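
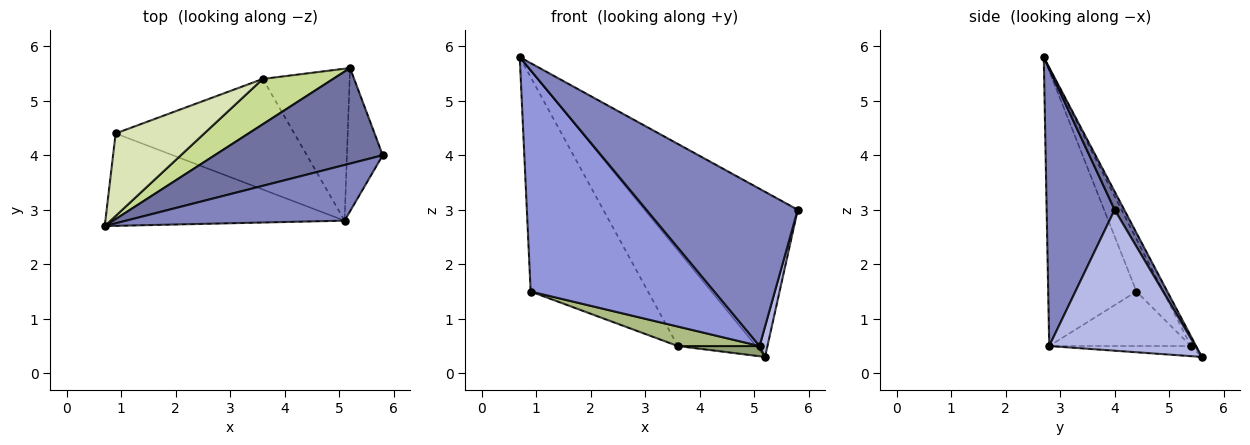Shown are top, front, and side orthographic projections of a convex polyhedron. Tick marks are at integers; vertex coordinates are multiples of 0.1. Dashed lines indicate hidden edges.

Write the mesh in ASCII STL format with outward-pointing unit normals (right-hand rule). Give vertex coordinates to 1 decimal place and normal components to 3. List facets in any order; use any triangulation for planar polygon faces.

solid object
 facet normal 0.054 0.864 0.500
  outer loop
   vertex 5.2 5.6 0.3
   vertex 0.7 2.7 5.8
   vertex 5.8 4.0 3.0
  endloop
 endfacet
 facet normal 0.390 -0.868 0.307
  outer loop
   vertex 5.1 2.8 0.5
   vertex 5.8 4.0 3.0
   vertex 0.7 2.7 5.8
  endloop
 endfacet
 facet normal -0.405 -0.844 -0.352
  outer loop
   vertex 5.1 2.8 0.5
   vertex 0.7 2.7 5.8
   vertex 0.9 4.4 1.5
  endloop
 endfacet
 facet normal 0.968 -0.052 -0.246
  outer loop
   vertex 5.1 2.8 0.5
   vertex 5.2 5.6 0.3
   vertex 5.8 4.0 3.0
  endloop
 endfacet
 facet normal -0.116 -0.067 -0.991
  outer loop
   vertex 3.6 5.4 0.5
   vertex 5.2 5.6 0.3
   vertex 5.1 2.8 0.5
  endloop
 endfacet
 facet normal -0.288 -0.166 -0.943
  outer loop
   vertex 3.6 5.4 0.5
   vertex 5.1 2.8 0.5
   vertex 0.9 4.4 1.5
  endloop
 endfacet
 facet normal -0.059 0.902 0.427
  outer loop
   vertex 3.6 5.4 0.5
   vertex 0.7 2.7 5.8
   vertex 5.2 5.6 0.3
  endloop
 endfacet
 facet normal -0.208 0.913 0.351
  outer loop
   vertex 3.6 5.4 0.5
   vertex 0.9 4.4 1.5
   vertex 0.7 2.7 5.8
  endloop
 endfacet
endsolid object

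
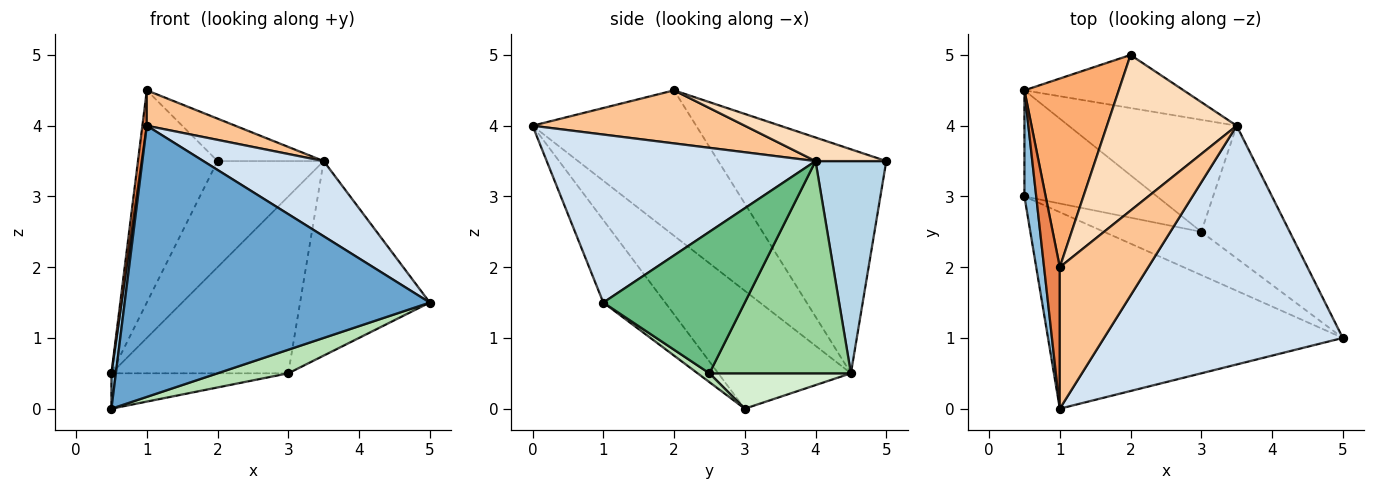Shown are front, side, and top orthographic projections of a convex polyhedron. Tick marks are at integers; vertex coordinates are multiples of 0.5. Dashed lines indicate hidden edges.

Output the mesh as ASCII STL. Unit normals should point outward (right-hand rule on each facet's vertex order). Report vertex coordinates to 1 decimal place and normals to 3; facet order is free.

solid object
 facet normal -0.162 -0.799 -0.579
  outer loop
   vertex 1.0 0.0 4.0
   vertex 0.5 3.0 0.0
   vertex 5.0 1.0 1.5
  endloop
 endfacet
 facet normal -0.994 -0.033 0.099
  outer loop
   vertex 0.5 4.5 0.5
   vertex 0.5 3.0 0.0
   vertex 1.0 0.0 4.0
  endloop
 endfacet
 facet normal 0.512 0.768 -0.384
  outer loop
   vertex 3.5 4.0 3.5
   vertex 0.5 4.5 0.5
   vertex 2.0 5.0 3.5
  endloop
 endfacet
 facet normal 0.557 -0.249 0.792
  outer loop
   vertex 3.5 4.0 3.5
   vertex 1.0 0.0 4.0
   vertex 5.0 1.0 1.5
  endloop
 endfacet
 facet normal -0.994 -0.027 0.107
  outer loop
   vertex 1.0 2.0 4.5
   vertex 0.5 4.5 0.5
   vertex 1.0 0.0 4.0
  endloop
 endfacet
 facet normal -0.845 0.400 0.356
  outer loop
   vertex 1.0 2.0 4.5
   vertex 2.0 5.0 3.5
   vertex 0.5 4.5 0.5
  endloop
 endfacet
 facet normal 0.503 -0.210 0.838
  outer loop
   vertex 1.0 2.0 4.5
   vertex 1.0 0.0 4.0
   vertex 3.5 4.0 3.5
  endloop
 endfacet
 facet normal 0.173 0.259 0.950
  outer loop
   vertex 1.0 2.0 4.5
   vertex 3.5 4.0 3.5
   vertex 2.0 5.0 3.5
  endloop
 endfacet
 facet normal 0.670 0.614 -0.418
  outer loop
   vertex 3.0 2.5 0.5
   vertex 3.5 4.0 3.5
   vertex 5.0 1.0 1.5
  endloop
 endfacet
 facet normal 0.560 0.700 -0.443
  outer loop
   vertex 3.0 2.5 0.5
   vertex 0.5 4.5 0.5
   vertex 3.5 4.0 3.5
  endloop
 endfacet
 facet normal 0.080 -0.477 -0.875
  outer loop
   vertex 3.0 2.5 0.5
   vertex 5.0 1.0 1.5
   vertex 0.5 3.0 0.0
  endloop
 endfacet
 facet normal 0.245 0.307 -0.920
  outer loop
   vertex 3.0 2.5 0.5
   vertex 0.5 3.0 0.0
   vertex 0.5 4.5 0.5
  endloop
 endfacet
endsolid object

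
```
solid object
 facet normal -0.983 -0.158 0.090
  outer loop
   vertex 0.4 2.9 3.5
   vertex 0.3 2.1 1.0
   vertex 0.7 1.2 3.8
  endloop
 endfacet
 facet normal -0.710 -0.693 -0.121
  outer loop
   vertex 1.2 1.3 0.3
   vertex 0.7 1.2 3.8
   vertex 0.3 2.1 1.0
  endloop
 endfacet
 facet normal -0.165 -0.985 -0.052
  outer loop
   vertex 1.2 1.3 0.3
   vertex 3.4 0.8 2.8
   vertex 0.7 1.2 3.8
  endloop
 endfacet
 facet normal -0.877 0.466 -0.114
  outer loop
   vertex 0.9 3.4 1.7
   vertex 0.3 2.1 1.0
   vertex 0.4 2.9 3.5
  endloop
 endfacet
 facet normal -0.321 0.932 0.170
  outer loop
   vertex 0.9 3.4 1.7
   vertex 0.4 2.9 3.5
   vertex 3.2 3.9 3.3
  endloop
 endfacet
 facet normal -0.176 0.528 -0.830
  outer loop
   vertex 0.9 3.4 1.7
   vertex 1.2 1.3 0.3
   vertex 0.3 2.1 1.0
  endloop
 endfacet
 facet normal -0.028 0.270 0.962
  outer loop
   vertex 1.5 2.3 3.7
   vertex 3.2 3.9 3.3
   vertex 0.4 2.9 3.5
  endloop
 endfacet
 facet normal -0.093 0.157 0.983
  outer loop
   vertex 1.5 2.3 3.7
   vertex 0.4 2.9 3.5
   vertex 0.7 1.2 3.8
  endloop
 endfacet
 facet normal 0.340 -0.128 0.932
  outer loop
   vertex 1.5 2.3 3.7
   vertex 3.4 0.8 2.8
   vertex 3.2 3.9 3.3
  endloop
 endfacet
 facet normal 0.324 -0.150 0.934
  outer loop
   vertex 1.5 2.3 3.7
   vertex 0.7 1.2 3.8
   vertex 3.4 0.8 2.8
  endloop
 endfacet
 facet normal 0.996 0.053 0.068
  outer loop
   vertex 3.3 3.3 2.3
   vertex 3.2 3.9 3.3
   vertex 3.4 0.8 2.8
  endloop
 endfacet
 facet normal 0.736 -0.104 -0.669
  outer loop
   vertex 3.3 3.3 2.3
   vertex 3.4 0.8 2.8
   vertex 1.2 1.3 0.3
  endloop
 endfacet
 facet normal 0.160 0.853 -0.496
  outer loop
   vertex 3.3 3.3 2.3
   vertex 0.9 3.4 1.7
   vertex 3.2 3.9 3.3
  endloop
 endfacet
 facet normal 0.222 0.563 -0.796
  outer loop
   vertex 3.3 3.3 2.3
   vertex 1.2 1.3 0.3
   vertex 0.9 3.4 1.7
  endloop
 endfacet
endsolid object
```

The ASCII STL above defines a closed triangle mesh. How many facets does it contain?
14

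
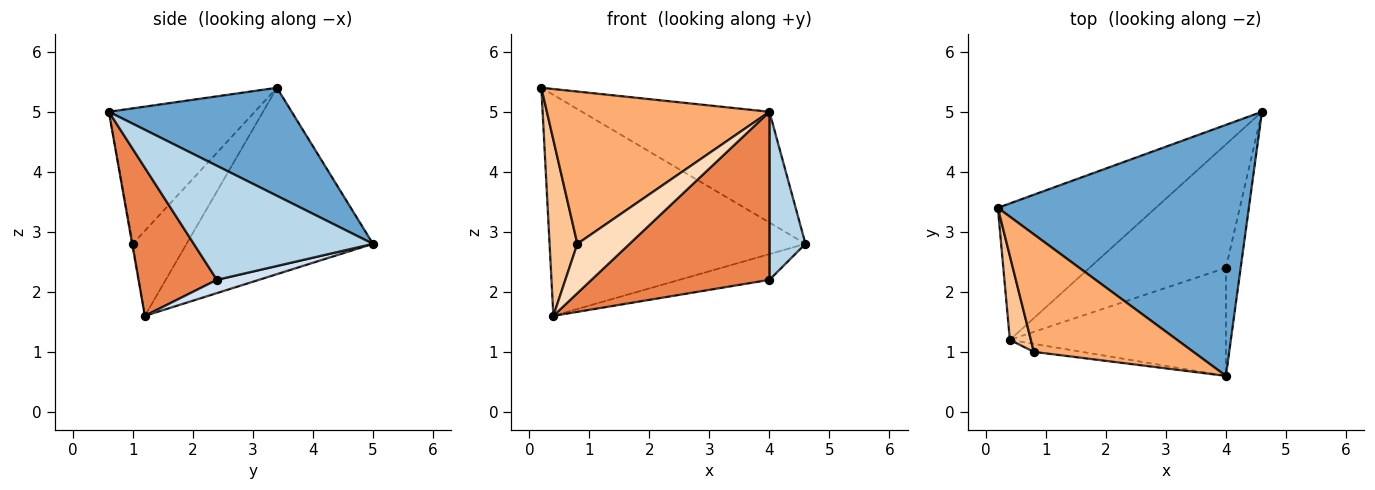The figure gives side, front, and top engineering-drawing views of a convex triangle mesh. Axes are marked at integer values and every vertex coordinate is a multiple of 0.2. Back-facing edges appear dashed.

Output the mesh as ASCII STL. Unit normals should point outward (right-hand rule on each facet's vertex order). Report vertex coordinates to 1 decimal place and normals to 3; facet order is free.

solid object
 facet normal 0.366 0.376 0.851
  outer loop
   vertex 4.0 0.6 5.0
   vertex 4.6 5.0 2.8
   vertex 0.2 3.4 5.4
  endloop
 endfacet
 facet normal -0.527 0.723 -0.446
  outer loop
   vertex 0.4 1.2 1.6
   vertex 0.2 3.4 5.4
   vertex 4.6 5.0 2.8
  endloop
 endfacet
 facet normal 0.973 -0.195 -0.126
  outer loop
   vertex 4.0 2.4 2.2
   vertex 4.6 5.0 2.8
   vertex 4.0 0.6 5.0
  endloop
 endfacet
 facet normal 0.095 0.203 -0.975
  outer loop
   vertex 4.0 2.4 2.2
   vertex 0.4 1.2 1.6
   vertex 4.6 5.0 2.8
  endloop
 endfacet
 facet normal 0.347 -0.789 -0.507
  outer loop
   vertex 4.0 2.4 2.2
   vertex 4.0 0.6 5.0
   vertex 0.4 1.2 1.6
  endloop
 endfacet
 facet normal -0.461 -0.703 0.542
  outer loop
   vertex 0.8 1.0 2.8
   vertex 4.0 0.6 5.0
   vertex 0.2 3.4 5.4
  endloop
 endfacet
 facet normal -0.867 -0.449 0.214
  outer loop
   vertex 0.8 1.0 2.8
   vertex 0.2 3.4 5.4
   vertex 0.4 1.2 1.6
  endloop
 endfacet
 facet normal -0.013 -0.987 -0.160
  outer loop
   vertex 0.8 1.0 2.8
   vertex 0.4 1.2 1.6
   vertex 4.0 0.6 5.0
  endloop
 endfacet
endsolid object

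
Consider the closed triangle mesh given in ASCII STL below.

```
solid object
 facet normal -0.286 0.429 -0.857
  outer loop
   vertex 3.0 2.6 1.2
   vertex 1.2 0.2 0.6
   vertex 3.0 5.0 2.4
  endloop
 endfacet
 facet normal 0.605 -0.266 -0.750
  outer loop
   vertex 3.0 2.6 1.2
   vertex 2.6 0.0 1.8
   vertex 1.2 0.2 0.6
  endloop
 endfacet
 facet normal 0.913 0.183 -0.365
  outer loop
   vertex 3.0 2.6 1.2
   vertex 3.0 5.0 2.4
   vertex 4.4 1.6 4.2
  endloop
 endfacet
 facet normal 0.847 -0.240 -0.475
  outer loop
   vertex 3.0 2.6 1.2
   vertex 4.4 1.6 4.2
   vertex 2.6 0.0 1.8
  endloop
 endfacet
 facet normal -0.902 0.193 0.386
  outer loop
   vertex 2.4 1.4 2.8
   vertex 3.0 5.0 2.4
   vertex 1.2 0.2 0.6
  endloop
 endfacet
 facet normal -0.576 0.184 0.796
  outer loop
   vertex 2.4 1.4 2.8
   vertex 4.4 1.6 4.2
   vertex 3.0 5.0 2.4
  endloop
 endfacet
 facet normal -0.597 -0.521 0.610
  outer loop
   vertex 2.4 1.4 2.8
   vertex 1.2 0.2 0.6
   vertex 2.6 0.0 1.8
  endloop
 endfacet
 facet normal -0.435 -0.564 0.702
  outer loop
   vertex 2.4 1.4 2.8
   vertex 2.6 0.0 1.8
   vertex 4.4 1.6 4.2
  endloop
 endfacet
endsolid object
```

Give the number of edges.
12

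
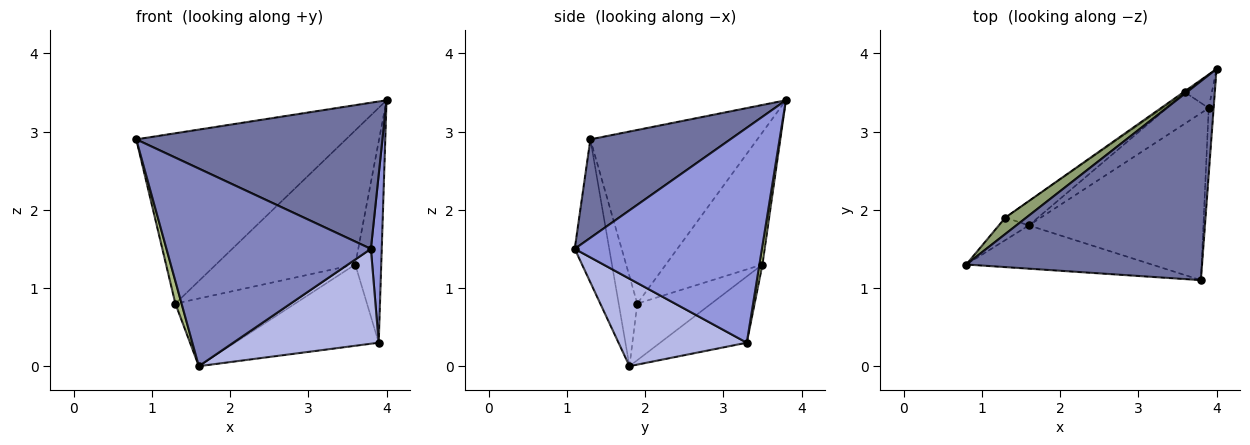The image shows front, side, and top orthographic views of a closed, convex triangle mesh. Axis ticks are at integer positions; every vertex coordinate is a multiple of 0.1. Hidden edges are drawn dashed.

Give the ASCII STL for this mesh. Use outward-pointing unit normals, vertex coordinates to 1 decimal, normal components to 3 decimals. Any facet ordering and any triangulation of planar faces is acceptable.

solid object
 facet normal 0.319 -0.561 0.764
  outer loop
   vertex 3.8 1.1 1.5
   vertex 4.0 3.8 3.4
   vertex 0.8 1.3 2.9
  endloop
 endfacet
 facet normal -0.163 -0.964 -0.211
  outer loop
   vertex 1.6 1.8 0.0
   vertex 3.8 1.1 1.5
   vertex 0.8 1.3 2.9
  endloop
 endfacet
 facet normal 0.998 -0.058 -0.023
  outer loop
   vertex 3.9 3.3 0.3
   vertex 4.0 3.8 3.4
   vertex 3.8 1.1 1.5
  endloop
 endfacet
 facet normal 0.399 -0.453 -0.797
  outer loop
   vertex 3.9 3.3 0.3
   vertex 3.8 1.1 1.5
   vertex 1.6 1.8 0.0
  endloop
 endfacet
 facet normal -0.621 0.780 0.075
  outer loop
   vertex 1.3 1.9 0.8
   vertex 0.8 1.3 2.9
   vertex 4.0 3.8 3.4
  endloop
 endfacet
 facet normal -0.905 -0.302 -0.302
  outer loop
   vertex 1.3 1.9 0.8
   vertex 1.6 1.8 0.0
   vertex 0.8 1.3 2.9
  endloop
 endfacet
 facet normal 0.114 0.980 -0.162
  outer loop
   vertex 3.6 3.5 1.3
   vertex 4.0 3.8 3.4
   vertex 3.9 3.3 0.3
  endloop
 endfacet
 facet normal -0.570 0.822 -0.009
  outer loop
   vertex 3.6 3.5 1.3
   vertex 1.3 1.9 0.8
   vertex 4.0 3.8 3.4
  endloop
 endfacet
 facet normal -0.491 0.814 -0.310
  outer loop
   vertex 3.6 3.5 1.3
   vertex 3.9 3.3 0.3
   vertex 1.6 1.8 0.0
  endloop
 endfacet
 facet normal -0.503 0.814 -0.290
  outer loop
   vertex 3.6 3.5 1.3
   vertex 1.6 1.8 0.0
   vertex 1.3 1.9 0.8
  endloop
 endfacet
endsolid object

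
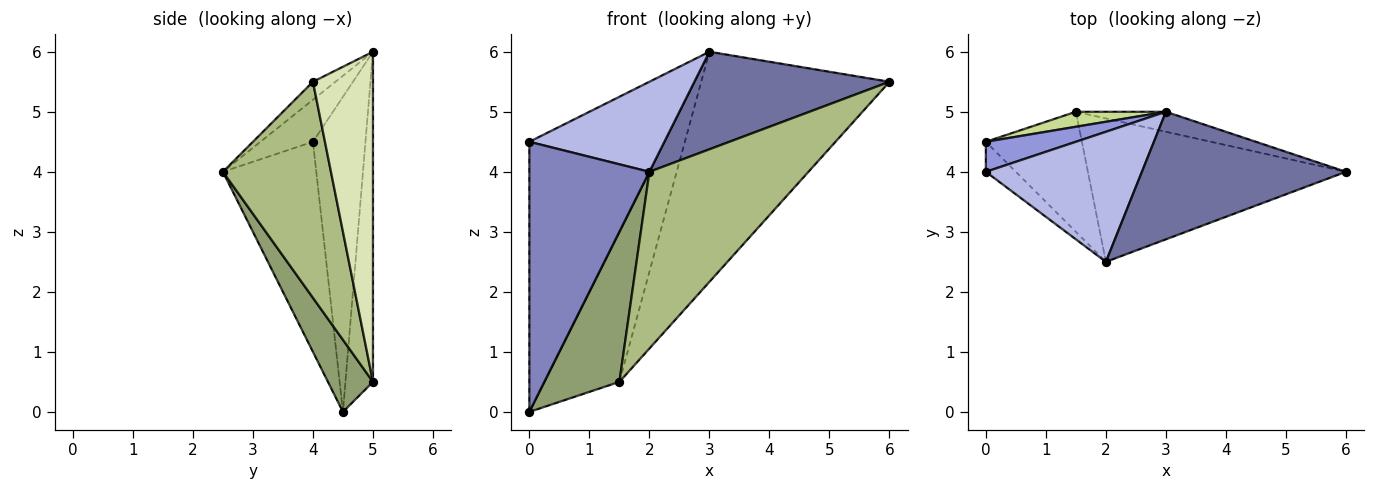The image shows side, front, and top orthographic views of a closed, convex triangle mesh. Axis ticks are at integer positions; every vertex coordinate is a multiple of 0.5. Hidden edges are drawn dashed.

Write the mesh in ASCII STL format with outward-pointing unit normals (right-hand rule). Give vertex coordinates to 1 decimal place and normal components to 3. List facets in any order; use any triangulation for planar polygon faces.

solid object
 facet normal -0.070 -0.606 0.792
  outer loop
   vertex 3.0 5.0 6.0
   vertex 2.0 2.5 4.0
   vertex 6.0 4.0 5.5
  endloop
 endfacet
 facet normal -0.612 -0.786 -0.087
  outer loop
   vertex 0.0 4.0 4.5
   vertex 0.0 4.5 0.0
   vertex 2.0 2.5 4.0
  endloop
 endfacet
 facet normal -0.361 0.927 0.103
  outer loop
   vertex 0.0 4.0 4.5
   vertex 3.0 5.0 6.0
   vertex 0.0 4.5 0.0
  endloop
 endfacet
 facet normal -0.216 -0.556 0.803
  outer loop
   vertex 0.0 4.0 4.5
   vertex 2.0 2.5 4.0
   vertex 3.0 5.0 6.0
  endloop
 endfacet
 facet normal 0.424 -0.707 -0.566
  outer loop
   vertex 1.5 5.0 0.5
   vertex 2.0 2.5 4.0
   vertex 0.0 4.5 0.0
  endloop
 endfacet
 facet normal 0.467 -0.687 -0.557
  outer loop
   vertex 1.5 5.0 0.5
   vertex 6.0 4.0 5.5
   vertex 2.0 2.5 4.0
  endloop
 endfacet
 facet normal -0.343 0.935 0.093
  outer loop
   vertex 1.5 5.0 0.5
   vertex 0.0 4.5 0.0
   vertex 3.0 5.0 6.0
  endloop
 endfacet
 facet normal 0.303 0.949 -0.083
  outer loop
   vertex 1.5 5.0 0.5
   vertex 3.0 5.0 6.0
   vertex 6.0 4.0 5.5
  endloop
 endfacet
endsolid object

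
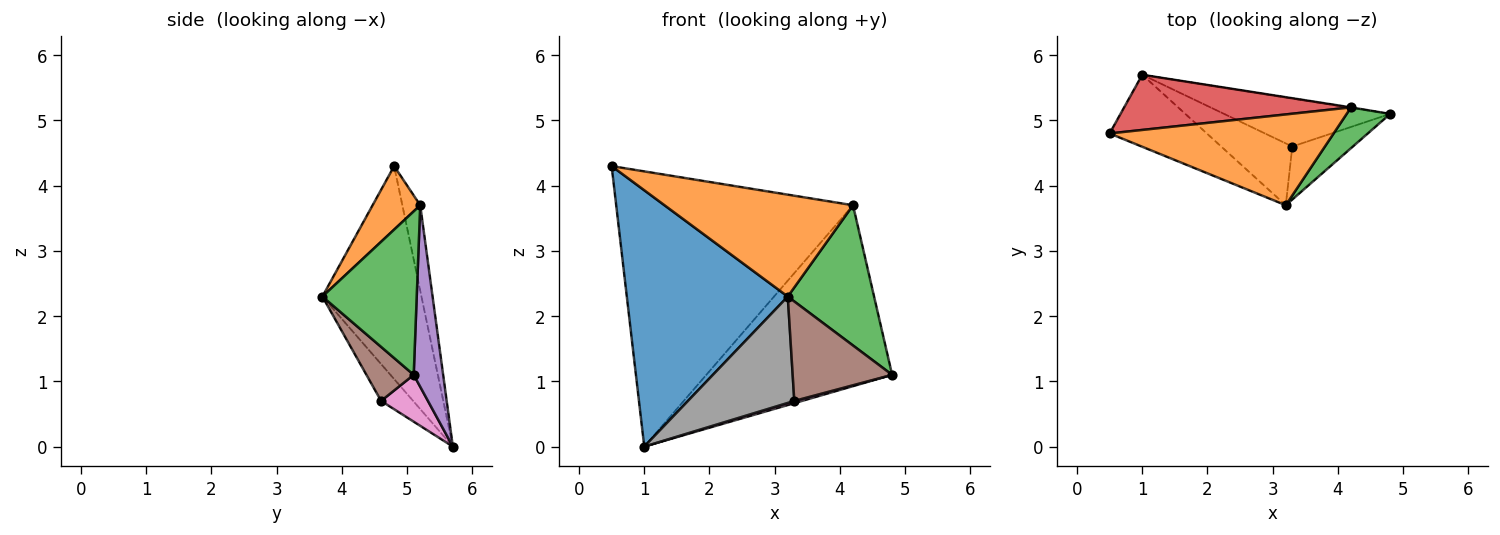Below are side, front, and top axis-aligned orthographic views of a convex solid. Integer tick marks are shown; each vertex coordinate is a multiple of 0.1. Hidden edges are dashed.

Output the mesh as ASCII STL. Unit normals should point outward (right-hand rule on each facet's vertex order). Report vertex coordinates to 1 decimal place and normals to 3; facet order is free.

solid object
 facet normal -0.510 -0.828 -0.233
  outer loop
   vertex 1.0 5.7 0.0
   vertex 3.2 3.7 2.3
   vertex 0.5 4.8 4.3
  endloop
 endfacet
 facet normal 0.185 -0.734 0.654
  outer loop
   vertex 4.2 5.2 3.7
   vertex 0.5 4.8 4.3
   vertex 3.2 3.7 2.3
  endloop
 endfacet
 facet normal 0.724 -0.662 0.193
  outer loop
   vertex 4.2 5.2 3.7
   vertex 3.2 3.7 2.3
   vertex 4.8 5.1 1.1
  endloop
 endfacet
 facet normal -0.074 0.978 0.196
  outer loop
   vertex 4.2 5.2 3.7
   vertex 1.0 5.7 0.0
   vertex 0.5 4.8 4.3
  endloop
 endfacet
 facet normal 0.156 0.988 -0.002
  outer loop
   vertex 4.2 5.2 3.7
   vertex 4.8 5.1 1.1
   vertex 1.0 5.7 0.0
  endloop
 endfacet
 facet normal 0.387 -0.814 -0.434
  outer loop
   vertex 3.3 4.6 0.7
   vertex 4.8 5.1 1.1
   vertex 3.2 3.7 2.3
  endloop
 endfacet
 facet normal 0.271 -0.045 -0.961
  outer loop
   vertex 3.3 4.6 0.7
   vertex 1.0 5.7 0.0
   vertex 4.8 5.1 1.1
  endloop
 endfacet
 facet normal -0.252 -0.837 -0.486
  outer loop
   vertex 3.3 4.6 0.7
   vertex 3.2 3.7 2.3
   vertex 1.0 5.7 0.0
  endloop
 endfacet
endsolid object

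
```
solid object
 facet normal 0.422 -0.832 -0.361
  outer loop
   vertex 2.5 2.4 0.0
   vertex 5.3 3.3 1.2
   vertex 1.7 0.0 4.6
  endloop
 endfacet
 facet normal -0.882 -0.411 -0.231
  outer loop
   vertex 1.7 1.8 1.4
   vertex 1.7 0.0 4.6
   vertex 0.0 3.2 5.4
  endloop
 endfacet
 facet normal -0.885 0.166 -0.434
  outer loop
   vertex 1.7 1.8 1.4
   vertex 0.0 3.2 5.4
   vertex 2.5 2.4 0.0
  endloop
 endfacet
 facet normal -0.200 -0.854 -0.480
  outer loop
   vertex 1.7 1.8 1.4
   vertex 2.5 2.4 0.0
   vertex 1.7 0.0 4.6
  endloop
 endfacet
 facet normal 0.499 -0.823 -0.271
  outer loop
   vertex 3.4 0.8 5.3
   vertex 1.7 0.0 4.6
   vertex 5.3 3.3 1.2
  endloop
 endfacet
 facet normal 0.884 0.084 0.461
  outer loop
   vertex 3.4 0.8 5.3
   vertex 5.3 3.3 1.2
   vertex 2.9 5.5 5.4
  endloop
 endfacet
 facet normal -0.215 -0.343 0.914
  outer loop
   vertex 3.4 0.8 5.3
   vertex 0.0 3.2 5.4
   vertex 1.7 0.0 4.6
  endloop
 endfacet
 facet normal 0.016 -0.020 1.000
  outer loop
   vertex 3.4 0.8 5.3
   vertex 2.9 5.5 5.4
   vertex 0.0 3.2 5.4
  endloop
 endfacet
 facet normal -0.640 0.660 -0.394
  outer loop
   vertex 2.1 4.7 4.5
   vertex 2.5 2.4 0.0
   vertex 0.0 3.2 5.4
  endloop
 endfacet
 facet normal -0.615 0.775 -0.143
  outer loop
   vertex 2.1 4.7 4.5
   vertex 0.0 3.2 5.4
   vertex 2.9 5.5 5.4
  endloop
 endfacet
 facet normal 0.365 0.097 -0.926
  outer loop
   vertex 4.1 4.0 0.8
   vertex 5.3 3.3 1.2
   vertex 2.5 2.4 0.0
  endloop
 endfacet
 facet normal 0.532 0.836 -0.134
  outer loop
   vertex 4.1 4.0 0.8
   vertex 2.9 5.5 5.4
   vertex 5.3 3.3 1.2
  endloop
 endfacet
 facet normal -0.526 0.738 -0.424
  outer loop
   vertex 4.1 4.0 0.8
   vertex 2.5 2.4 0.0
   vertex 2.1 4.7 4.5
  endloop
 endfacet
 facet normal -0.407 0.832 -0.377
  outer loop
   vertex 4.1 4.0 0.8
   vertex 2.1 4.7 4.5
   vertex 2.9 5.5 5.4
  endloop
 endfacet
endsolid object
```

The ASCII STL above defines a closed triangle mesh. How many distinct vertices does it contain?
9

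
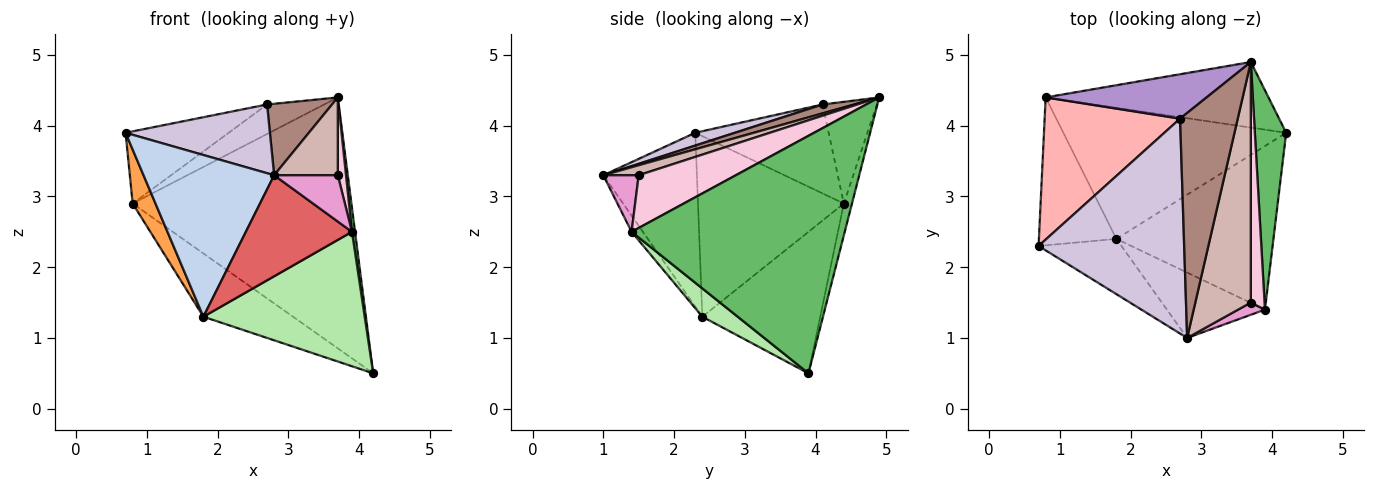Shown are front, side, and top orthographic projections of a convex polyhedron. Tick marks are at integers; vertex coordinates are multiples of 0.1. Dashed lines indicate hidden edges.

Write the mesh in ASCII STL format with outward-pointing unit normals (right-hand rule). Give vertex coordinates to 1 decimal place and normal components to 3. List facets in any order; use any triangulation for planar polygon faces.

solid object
 facet normal -0.036 0.967 -0.253
  outer loop
   vertex 0.8 4.4 2.9
   vertex 3.7 4.9 4.4
   vertex 4.2 3.9 0.5
  endloop
 endfacet
 facet normal -0.561 -0.783 -0.268
  outer loop
   vertex 1.8 2.4 1.3
   vertex 2.8 1.0 3.3
   vertex 0.7 2.3 3.9
  endloop
 endfacet
 facet normal -0.910 -0.143 -0.390
  outer loop
   vertex 1.8 2.4 1.3
   vertex 0.7 2.3 3.9
   vertex 0.8 4.4 2.9
  endloop
 endfacet
 facet normal -0.496 0.377 -0.782
  outer loop
   vertex 1.8 2.4 1.3
   vertex 0.8 4.4 2.9
   vertex 4.2 3.9 0.5
  endloop
 endfacet
 facet normal 0.991 -0.014 0.131
  outer loop
   vertex 3.9 1.4 2.5
   vertex 4.2 3.9 0.5
   vertex 3.7 4.9 4.4
  endloop
 endfacet
 facet normal 0.138 -0.629 -0.765
  outer loop
   vertex 3.9 1.4 2.5
   vertex 1.8 2.4 1.3
   vertex 4.2 3.9 0.5
  endloop
 endfacet
 facet normal -0.089 -0.836 -0.541
  outer loop
   vertex 3.9 1.4 2.5
   vertex 2.8 1.0 3.3
   vertex 1.8 2.4 1.3
  endloop
 endfacet
 facet normal -0.505 0.390 0.770
  outer loop
   vertex 2.7 4.1 4.3
   vertex 0.8 4.4 2.9
   vertex 0.7 2.3 3.9
  endloop
 endfacet
 facet normal -0.466 0.490 0.737
  outer loop
   vertex 2.7 4.1 4.3
   vertex 3.7 4.9 4.4
   vertex 0.8 4.4 2.9
  endloop
 endfacet
 facet normal 0.083 -0.304 0.949
  outer loop
   vertex 2.7 4.1 4.3
   vertex 0.7 2.3 3.9
   vertex 2.8 1.0 3.3
  endloop
 endfacet
 facet normal 0.145 -0.299 0.943
  outer loop
   vertex 2.7 4.1 4.3
   vertex 2.8 1.0 3.3
   vertex 3.7 4.9 4.4
  endloop
 endfacet
 facet normal 0.169 -0.303 0.938
  outer loop
   vertex 3.7 1.5 3.3
   vertex 3.7 4.9 4.4
   vertex 2.8 1.0 3.3
  endloop
 endfacet
 facet normal 0.473 -0.852 0.225
  outer loop
   vertex 3.7 1.5 3.3
   vertex 2.8 1.0 3.3
   vertex 3.9 1.4 2.5
  endloop
 endfacet
 facet normal 0.964 -0.081 0.251
  outer loop
   vertex 3.7 1.5 3.3
   vertex 3.9 1.4 2.5
   vertex 3.7 4.9 4.4
  endloop
 endfacet
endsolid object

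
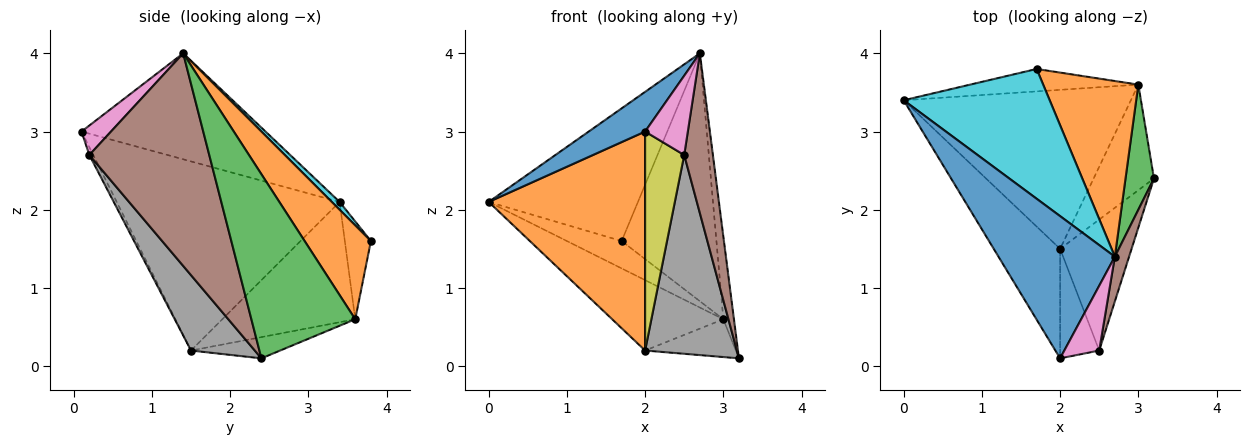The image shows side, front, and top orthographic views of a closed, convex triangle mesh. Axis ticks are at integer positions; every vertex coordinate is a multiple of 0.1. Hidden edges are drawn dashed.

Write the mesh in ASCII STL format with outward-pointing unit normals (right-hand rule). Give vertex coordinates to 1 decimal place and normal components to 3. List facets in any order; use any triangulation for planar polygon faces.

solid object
 facet normal -0.659 -0.202 0.724
  outer loop
   vertex 2.7 1.4 4.0
   vertex 0.0 3.4 2.1
   vertex 2.0 0.1 3.0
  endloop
 endfacet
 facet normal -0.787 -0.552 -0.276
  outer loop
   vertex 2.0 1.5 0.2
   vertex 2.0 0.1 3.0
   vertex 0.0 3.4 2.1
  endloop
 endfacet
 facet normal 0.983 0.101 0.152
  outer loop
   vertex 3.0 3.6 0.6
   vertex 2.7 1.4 4.0
   vertex 3.2 2.4 0.1
  endloop
 endfacet
 facet normal -0.436 0.364 -0.823
  outer loop
   vertex 3.0 3.6 0.6
   vertex 2.0 1.5 0.2
   vertex 0.0 3.4 2.1
  endloop
 endfacet
 facet normal -0.314 0.320 -0.894
  outer loop
   vertex 3.0 3.6 0.6
   vertex 3.2 2.4 0.1
   vertex 2.0 1.5 0.2
  endloop
 endfacet
 facet normal 0.971 -0.232 0.065
  outer loop
   vertex 2.5 0.2 2.7
   vertex 3.2 2.4 0.1
   vertex 2.7 1.4 4.0
  endloop
 endfacet
 facet normal 0.471 -0.683 0.558
  outer loop
   vertex 2.5 0.2 2.7
   vertex 2.7 1.4 4.0
   vertex 2.0 0.1 3.0
  endloop
 endfacet
 facet normal 0.502 -0.722 -0.476
  outer loop
   vertex 2.5 0.2 2.7
   vertex 2.0 1.5 0.2
   vertex 3.2 2.4 0.1
  endloop
 endfacet
 facet normal -0.089 -0.891 -0.445
  outer loop
   vertex 2.5 0.2 2.7
   vertex 2.0 0.1 3.0
   vertex 2.0 1.5 0.2
  endloop
 endfacet
 facet normal 0.037 0.714 0.699
  outer loop
   vertex 1.7 3.8 1.6
   vertex 0.0 3.4 2.1
   vertex 2.7 1.4 4.0
  endloop
 endfacet
 facet normal -0.346 0.726 -0.595
  outer loop
   vertex 1.7 3.8 1.6
   vertex 3.0 3.6 0.6
   vertex 0.0 3.4 2.1
  endloop
 endfacet
 facet normal 0.495 0.709 0.502
  outer loop
   vertex 1.7 3.8 1.6
   vertex 2.7 1.4 4.0
   vertex 3.0 3.6 0.6
  endloop
 endfacet
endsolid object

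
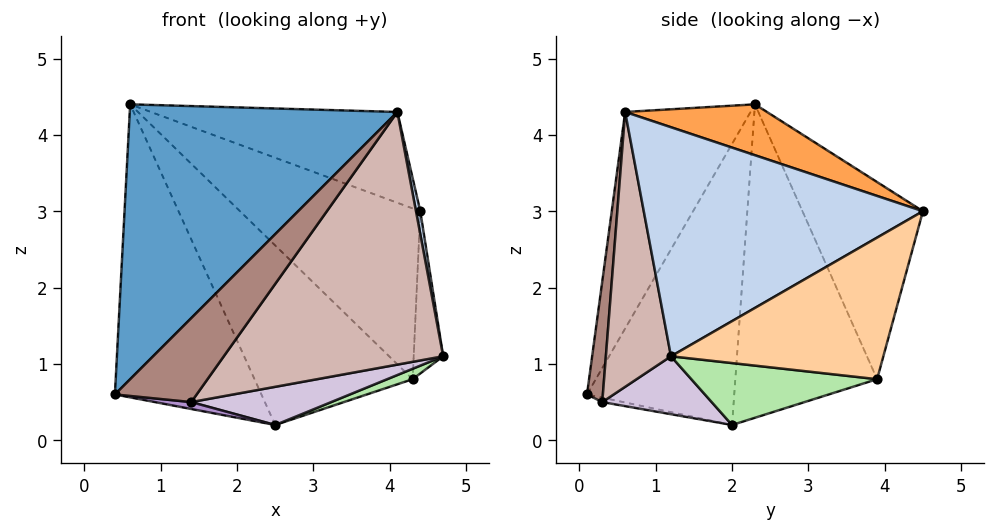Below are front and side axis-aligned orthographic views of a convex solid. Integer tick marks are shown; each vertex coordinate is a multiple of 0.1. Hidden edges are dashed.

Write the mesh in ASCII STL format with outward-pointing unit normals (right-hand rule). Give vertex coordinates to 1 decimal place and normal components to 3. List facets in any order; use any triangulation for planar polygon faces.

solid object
 facet normal -0.372 -0.795 0.480
  outer loop
   vertex 4.1 0.6 4.3
   vertex 0.6 2.3 4.4
   vertex 0.4 0.1 0.6
  endloop
 endfacet
 facet normal 0.983 -0.015 0.182
  outer loop
   vertex 4.1 0.6 4.3
   vertex 4.7 1.2 1.1
   vertex 4.4 4.5 3.0
  endloop
 endfacet
 facet normal 0.172 0.300 0.938
  outer loop
   vertex 4.1 0.6 4.3
   vertex 4.4 4.5 3.0
   vertex 0.6 2.3 4.4
  endloop
 endfacet
 facet normal 0.987 0.137 -0.082
  outer loop
   vertex 4.3 3.9 0.8
   vertex 4.4 4.5 3.0
   vertex 4.7 1.2 1.1
  endloop
 endfacet
 facet normal -0.545 0.815 -0.198
  outer loop
   vertex 4.3 3.9 0.8
   vertex 0.6 2.3 4.4
   vertex 4.4 4.5 3.0
  endloop
 endfacet
 facet normal 0.363 -0.050 -0.931
  outer loop
   vertex 2.5 2.0 0.2
   vertex 4.3 3.9 0.8
   vertex 4.7 1.2 1.1
  endloop
 endfacet
 facet normal -0.665 0.661 -0.348
  outer loop
   vertex 2.5 2.0 0.2
   vertex 0.4 0.1 0.6
   vertex 0.6 2.3 4.4
  endloop
 endfacet
 facet normal -0.629 0.702 -0.335
  outer loop
   vertex 2.5 2.0 0.2
   vertex 0.6 2.3 4.4
   vertex 4.3 3.9 0.8
  endloop
 endfacet
 facet normal -0.074 -0.127 -0.989
  outer loop
   vertex 1.4 0.3 0.5
   vertex 0.4 0.1 0.6
   vertex 2.5 2.0 0.2
  endloop
 endfacet
 facet normal 0.254 -0.325 -0.911
  outer loop
   vertex 1.4 0.3 0.5
   vertex 2.5 2.0 0.2
   vertex 4.7 1.2 1.1
  endloop
 endfacet
 facet normal 0.190 -0.980 -0.058
  outer loop
   vertex 1.4 0.3 0.5
   vertex 4.1 0.6 4.3
   vertex 0.4 0.1 0.6
  endloop
 endfacet
 facet normal 0.282 -0.951 -0.125
  outer loop
   vertex 1.4 0.3 0.5
   vertex 4.7 1.2 1.1
   vertex 4.1 0.6 4.3
  endloop
 endfacet
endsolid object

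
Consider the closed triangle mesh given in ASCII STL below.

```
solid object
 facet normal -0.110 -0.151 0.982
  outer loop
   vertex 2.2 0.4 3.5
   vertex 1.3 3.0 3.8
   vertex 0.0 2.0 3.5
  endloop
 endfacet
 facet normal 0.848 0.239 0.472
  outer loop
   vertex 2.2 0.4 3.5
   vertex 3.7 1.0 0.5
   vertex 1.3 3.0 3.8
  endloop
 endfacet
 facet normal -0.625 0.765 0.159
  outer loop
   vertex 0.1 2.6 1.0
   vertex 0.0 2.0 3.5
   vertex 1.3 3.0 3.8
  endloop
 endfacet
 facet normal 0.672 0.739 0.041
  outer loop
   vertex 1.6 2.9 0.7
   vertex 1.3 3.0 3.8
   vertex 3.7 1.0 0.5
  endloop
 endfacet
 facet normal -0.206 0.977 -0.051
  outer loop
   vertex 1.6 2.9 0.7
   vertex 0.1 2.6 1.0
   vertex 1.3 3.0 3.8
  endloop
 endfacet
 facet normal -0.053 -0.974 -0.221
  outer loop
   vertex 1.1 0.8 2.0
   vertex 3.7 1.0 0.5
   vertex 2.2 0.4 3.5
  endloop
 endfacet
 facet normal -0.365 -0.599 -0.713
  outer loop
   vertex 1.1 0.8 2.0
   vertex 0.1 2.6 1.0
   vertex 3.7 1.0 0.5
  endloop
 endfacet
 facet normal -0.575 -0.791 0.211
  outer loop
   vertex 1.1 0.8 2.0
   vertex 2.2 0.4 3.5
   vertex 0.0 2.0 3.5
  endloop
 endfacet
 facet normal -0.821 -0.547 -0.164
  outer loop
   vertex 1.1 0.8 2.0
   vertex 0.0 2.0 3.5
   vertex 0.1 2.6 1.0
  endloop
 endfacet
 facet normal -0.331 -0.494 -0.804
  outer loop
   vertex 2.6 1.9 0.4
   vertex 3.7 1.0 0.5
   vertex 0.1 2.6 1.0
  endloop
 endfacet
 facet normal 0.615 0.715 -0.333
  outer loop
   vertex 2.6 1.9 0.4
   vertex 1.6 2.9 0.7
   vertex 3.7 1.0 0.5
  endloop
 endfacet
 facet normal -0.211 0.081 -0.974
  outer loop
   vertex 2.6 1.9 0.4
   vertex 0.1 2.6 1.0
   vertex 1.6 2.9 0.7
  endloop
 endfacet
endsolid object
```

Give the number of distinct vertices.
8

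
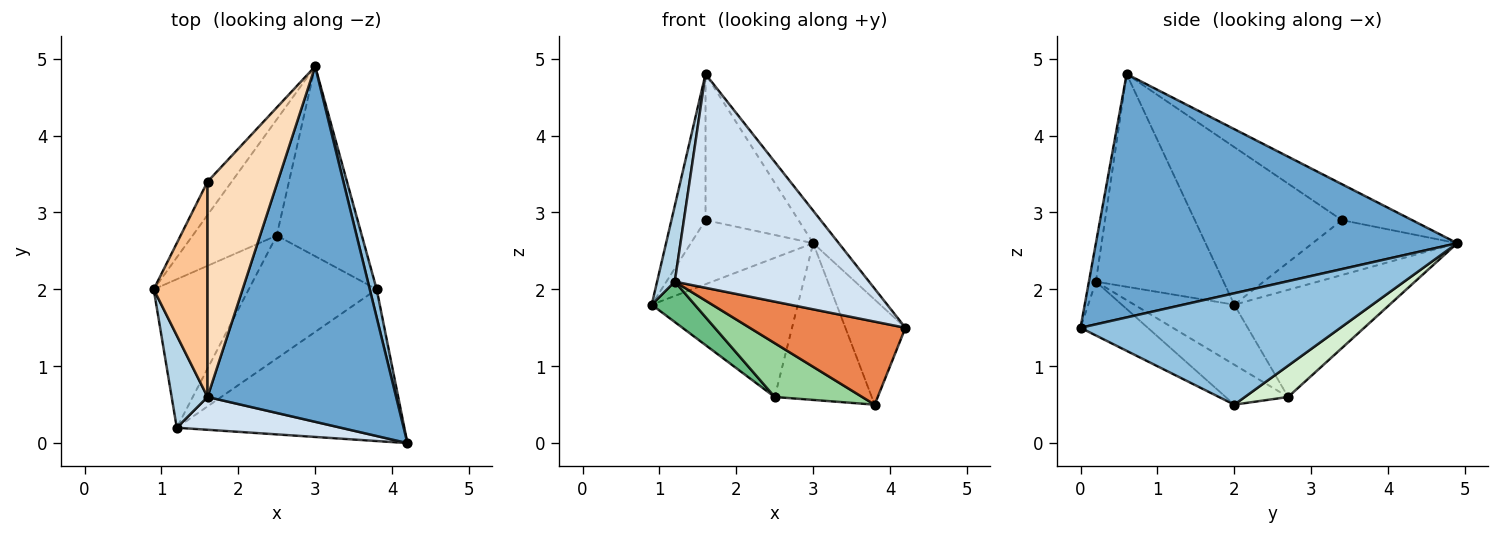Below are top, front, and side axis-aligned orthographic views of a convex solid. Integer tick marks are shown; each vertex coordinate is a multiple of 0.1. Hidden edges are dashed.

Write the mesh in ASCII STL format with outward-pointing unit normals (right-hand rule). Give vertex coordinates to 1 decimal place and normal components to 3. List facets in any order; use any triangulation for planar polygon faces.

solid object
 facet normal 0.789 0.056 0.612
  outer loop
   vertex 1.6 0.6 4.8
   vertex 4.2 0.0 1.5
   vertex 3.0 4.9 2.6
  endloop
 endfacet
 facet normal 0.973 0.225 0.060
  outer loop
   vertex 3.8 2.0 0.5
   vertex 3.0 4.9 2.6
   vertex 4.2 0.0 1.5
  endloop
 endfacet
 facet normal -0.977 -0.135 0.165
  outer loop
   vertex 1.2 0.2 2.1
   vertex 1.6 0.6 4.8
   vertex 0.9 2.0 1.8
  endloop
 endfacet
 facet normal -0.036 -0.988 0.152
  outer loop
   vertex 1.2 0.2 2.1
   vertex 4.2 0.0 1.5
   vertex 1.6 0.6 4.8
  endloop
 endfacet
 facet normal -0.203 -0.470 -0.859
  outer loop
   vertex 1.2 0.2 2.1
   vertex 3.8 2.0 0.5
   vertex 4.2 0.0 1.5
  endloop
 endfacet
 facet normal -0.724 0.612 -0.318
  outer loop
   vertex 1.6 3.4 2.9
   vertex 3.0 4.9 2.6
   vertex 0.9 2.0 1.8
  endloop
 endfacet
 facet normal -0.924 0.214 0.316
  outer loop
   vertex 1.6 3.4 2.9
   vertex 0.9 2.0 1.8
   vertex 1.6 0.6 4.8
  endloop
 endfacet
 facet normal -0.391 0.517 0.762
  outer loop
   vertex 1.6 3.4 2.9
   vertex 1.6 0.6 4.8
   vertex 3.0 4.9 2.6
  endloop
 endfacet
 facet normal -0.520 -0.224 -0.824
  outer loop
   vertex 2.5 2.7 0.6
   vertex 1.2 0.2 2.1
   vertex 0.9 2.0 1.8
  endloop
 endfacet
 facet normal -0.275 -0.385 -0.881
  outer loop
   vertex 2.5 2.7 0.6
   vertex 3.8 2.0 0.5
   vertex 1.2 0.2 2.1
  endloop
 endfacet
 facet normal -0.632 0.595 -0.496
  outer loop
   vertex 2.5 2.7 0.6
   vertex 0.9 2.0 1.8
   vertex 3.0 4.9 2.6
  endloop
 endfacet
 facet normal 0.273 0.612 -0.742
  outer loop
   vertex 2.5 2.7 0.6
   vertex 3.0 4.9 2.6
   vertex 3.8 2.0 0.5
  endloop
 endfacet
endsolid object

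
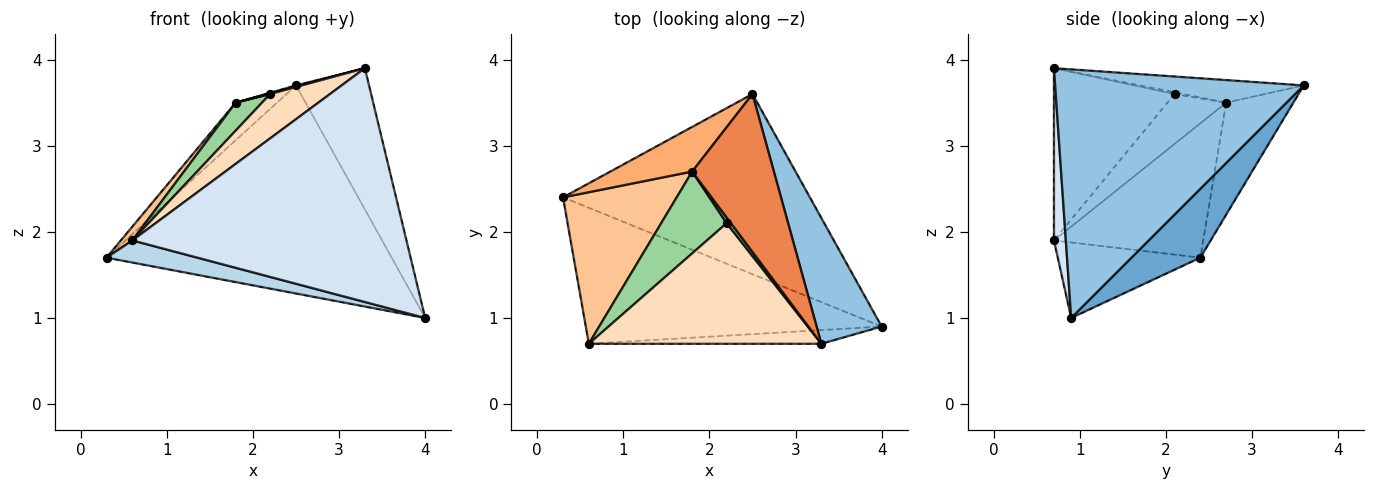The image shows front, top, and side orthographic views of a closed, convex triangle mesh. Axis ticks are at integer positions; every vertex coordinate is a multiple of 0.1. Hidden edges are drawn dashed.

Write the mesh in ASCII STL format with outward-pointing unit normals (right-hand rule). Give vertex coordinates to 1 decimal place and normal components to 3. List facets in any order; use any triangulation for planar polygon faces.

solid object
 facet normal 0.180 0.744 -0.644
  outer loop
   vertex 2.5 3.6 3.7
   vertex 4.0 0.9 1.0
   vertex 0.3 2.4 1.7
  endloop
 endfacet
 facet normal 0.931 0.273 0.243
  outer loop
   vertex 3.3 0.7 3.9
   vertex 4.0 0.9 1.0
   vertex 2.5 3.6 3.7
  endloop
 endfacet
 facet normal -0.244 -0.156 -0.957
  outer loop
   vertex 0.6 0.7 1.9
   vertex 0.3 2.4 1.7
   vertex 4.0 0.9 1.0
  endloop
 endfacet
 facet normal 0.043 -0.997 -0.058
  outer loop
   vertex 0.6 0.7 1.9
   vertex 4.0 0.9 1.0
   vertex 3.3 0.7 3.9
  endloop
 endfacet
 facet normal -0.266 -0.007 0.964
  outer loop
   vertex 1.8 2.7 3.5
   vertex 3.3 0.7 3.9
   vertex 2.5 3.6 3.7
  endloop
 endfacet
 facet normal -0.723 0.445 0.528
  outer loop
   vertex 1.8 2.7 3.5
   vertex 2.5 3.6 3.7
   vertex 0.3 2.4 1.7
  endloop
 endfacet
 facet normal -0.762 -0.059 0.645
  outer loop
   vertex 1.8 2.7 3.5
   vertex 0.3 2.4 1.7
   vertex 0.6 0.7 1.9
  endloop
 endfacet
 facet normal -0.571 -0.283 0.771
  outer loop
   vertex 2.2 2.1 3.6
   vertex 0.6 0.7 1.9
   vertex 3.3 0.7 3.9
  endloop
 endfacet
 facet normal -0.370 -0.092 0.925
  outer loop
   vertex 2.2 2.1 3.6
   vertex 3.3 0.7 3.9
   vertex 1.8 2.7 3.5
  endloop
 endfacet
 facet normal -0.585 -0.262 0.767
  outer loop
   vertex 2.2 2.1 3.6
   vertex 1.8 2.7 3.5
   vertex 0.6 0.7 1.9
  endloop
 endfacet
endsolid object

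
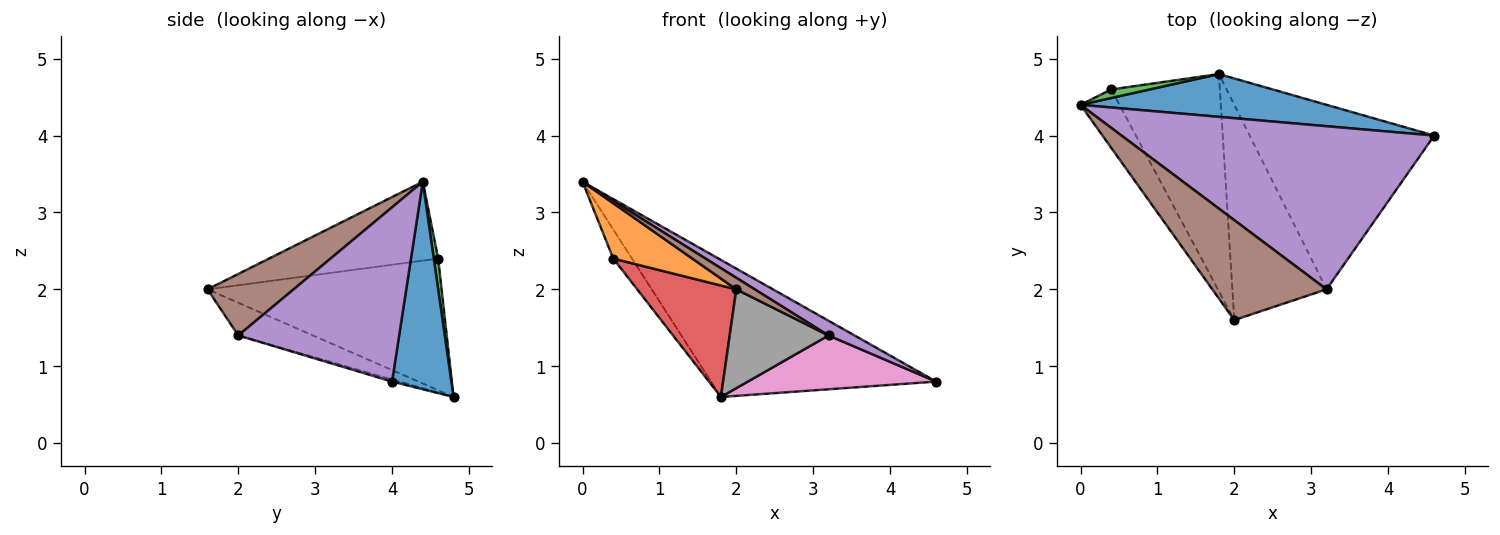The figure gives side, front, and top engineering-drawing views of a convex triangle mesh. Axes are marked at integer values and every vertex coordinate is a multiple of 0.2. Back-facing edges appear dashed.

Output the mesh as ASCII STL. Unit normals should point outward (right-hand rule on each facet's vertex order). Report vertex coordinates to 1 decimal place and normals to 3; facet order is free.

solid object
 facet normal 0.244 0.926 0.289
  outer loop
   vertex 1.8 4.8 0.6
   vertex 0.0 4.4 3.4
   vertex 4.6 4.0 0.8
  endloop
 endfacet
 facet normal -0.827 -0.387 -0.408
  outer loop
   vertex 0.4 4.6 2.4
   vertex 2.0 1.6 2.0
   vertex 0.0 4.4 3.4
  endloop
 endfacet
 facet normal 0.220 0.936 0.275
  outer loop
   vertex 0.4 4.6 2.4
   vertex 0.0 4.4 3.4
   vertex 1.8 4.8 0.6
  endloop
 endfacet
 facet normal -0.733 -0.310 -0.605
  outer loop
   vertex 0.4 4.6 2.4
   vertex 1.8 4.8 0.6
   vertex 2.0 1.6 2.0
  endloop
 endfacet
 facet normal 0.485 -0.079 0.871
  outer loop
   vertex 3.2 2.0 1.4
   vertex 4.6 4.0 0.8
   vertex 0.0 4.4 3.4
  endloop
 endfacet
 facet normal 0.472 -0.101 0.876
  outer loop
   vertex 3.2 2.0 1.4
   vertex 0.0 4.4 3.4
   vertex 2.0 1.6 2.0
  endloop
 endfacet
 facet normal -0.011 -0.280 -0.960
  outer loop
   vertex 3.2 2.0 1.4
   vertex 1.8 4.8 0.6
   vertex 4.6 4.0 0.8
  endloop
 endfacet
 facet normal -0.301 -0.398 -0.867
  outer loop
   vertex 3.2 2.0 1.4
   vertex 2.0 1.6 2.0
   vertex 1.8 4.8 0.6
  endloop
 endfacet
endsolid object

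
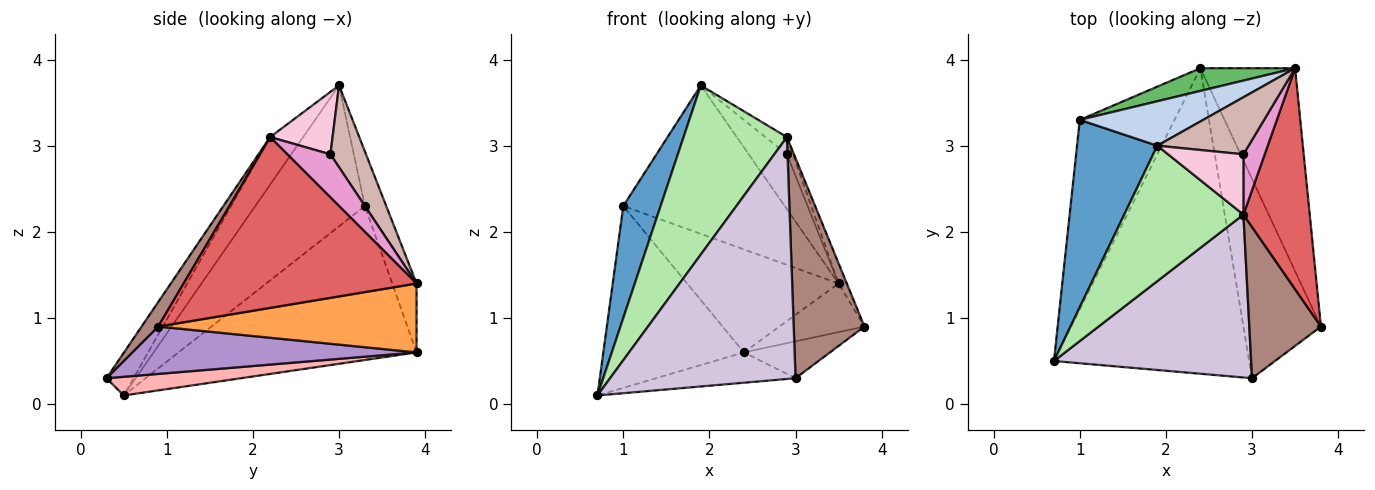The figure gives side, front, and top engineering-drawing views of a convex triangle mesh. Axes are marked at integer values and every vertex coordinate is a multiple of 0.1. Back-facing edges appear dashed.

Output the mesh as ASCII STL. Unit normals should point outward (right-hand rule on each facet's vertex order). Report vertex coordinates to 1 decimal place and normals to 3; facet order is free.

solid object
 facet normal -0.833 -0.284 0.475
  outer loop
   vertex 1.0 3.3 2.3
   vertex 0.7 0.5 0.1
   vertex 1.9 3.0 3.7
  endloop
 endfacet
 facet normal -0.126 0.950 0.284
  outer loop
   vertex 1.0 3.3 2.3
   vertex 1.9 3.0 3.7
   vertex 3.5 3.9 1.4
  endloop
 endfacet
 facet normal 0.577 0.190 -0.794
  outer loop
   vertex 2.4 3.9 0.6
   vertex 3.5 3.9 1.4
   vertex 3.8 0.9 0.9
  endloop
 endfacet
 facet normal -0.761 0.449 -0.468
  outer loop
   vertex 2.4 3.9 0.6
   vertex 0.7 0.5 0.1
   vertex 1.0 3.3 2.3
  endloop
 endfacet
 facet normal -0.155 0.965 0.213
  outer loop
   vertex 2.4 3.9 0.6
   vertex 1.0 3.3 2.3
   vertex 3.5 3.9 1.4
  endloop
 endfacet
 facet normal -0.242 -0.757 0.607
  outer loop
   vertex 2.9 2.2 3.1
   vertex 1.9 3.0 3.7
   vertex 0.7 0.5 0.1
  endloop
 endfacet
 facet normal 0.932 0.033 0.362
  outer loop
   vertex 2.9 2.2 3.1
   vertex 3.8 0.9 0.9
   vertex 3.5 3.9 1.4
  endloop
 endfacet
 facet normal 0.095 0.098 -0.991
  outer loop
   vertex 3.0 0.3 0.3
   vertex 0.7 0.5 0.1
   vertex 2.4 3.9 0.6
  endloop
 endfacet
 facet normal 0.515 0.156 -0.843
  outer loop
   vertex 3.0 0.3 0.3
   vertex 2.4 3.9 0.6
   vertex 3.8 0.9 0.9
  endloop
 endfacet
 facet normal -0.120 -0.823 0.555
  outer loop
   vertex 3.0 0.3 0.3
   vertex 2.9 2.2 3.1
   vertex 0.7 0.5 0.1
  endloop
 endfacet
 facet normal 0.190 -0.809 0.556
  outer loop
   vertex 3.0 0.3 0.3
   vertex 3.8 0.9 0.9
   vertex 2.9 2.2 3.1
  endloop
 endfacet
 facet normal 0.543 0.582 0.605
  outer loop
   vertex 2.9 2.9 2.9
   vertex 3.5 3.9 1.4
   vertex 1.9 3.0 3.7
  endloop
 endfacet
 facet normal 0.889 0.126 0.439
  outer loop
   vertex 2.9 2.9 2.9
   vertex 2.9 2.2 3.1
   vertex 3.5 3.9 1.4
  endloop
 endfacet
 facet normal 0.623 0.215 0.752
  outer loop
   vertex 2.9 2.9 2.9
   vertex 1.9 3.0 3.7
   vertex 2.9 2.2 3.1
  endloop
 endfacet
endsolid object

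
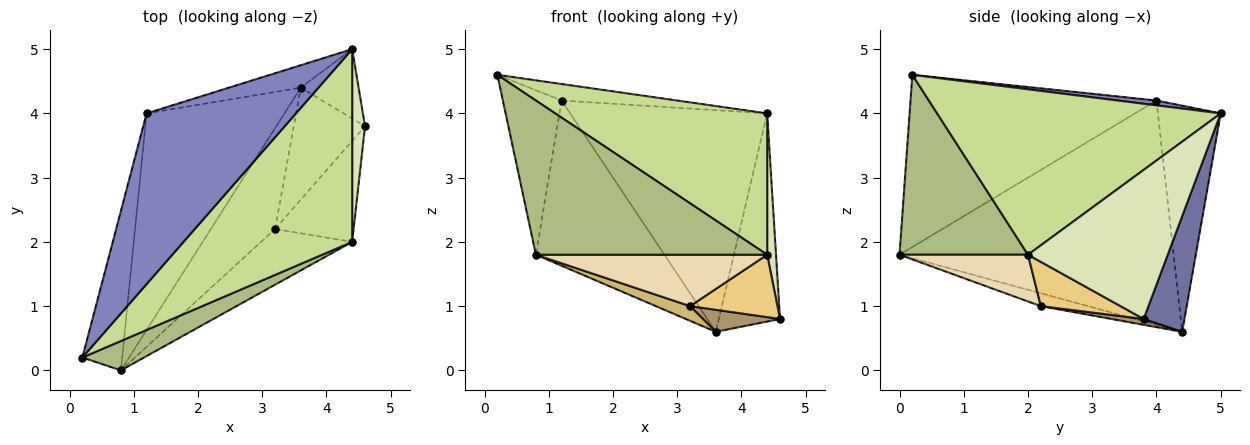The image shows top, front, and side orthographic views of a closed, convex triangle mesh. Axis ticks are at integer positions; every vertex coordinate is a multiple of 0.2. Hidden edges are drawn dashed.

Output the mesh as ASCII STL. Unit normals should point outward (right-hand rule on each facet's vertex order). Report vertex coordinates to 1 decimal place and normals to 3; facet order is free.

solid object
 facet normal 0.535 0.802 -0.267
  outer loop
   vertex 4.4 5.0 4.0
   vertex 4.6 3.8 0.8
   vertex 3.6 4.4 0.6
  endloop
 endfacet
 facet normal 0.032 0.096 0.995
  outer loop
   vertex 1.2 4.0 4.2
   vertex 0.2 0.2 4.6
   vertex 4.4 5.0 4.0
  endloop
 endfacet
 facet normal -0.302 0.948 -0.096
  outer loop
   vertex 1.2 4.0 4.2
   vertex 4.4 5.0 4.0
   vertex 3.6 4.4 0.6
  endloop
 endfacet
 facet normal -0.949 0.227 -0.220
  outer loop
   vertex 1.2 4.0 4.2
   vertex 0.8 0.0 1.8
   vertex 0.2 0.2 4.6
  endloop
 endfacet
 facet normal -0.791 0.371 -0.486
  outer loop
   vertex 1.2 4.0 4.2
   vertex 3.6 4.4 0.6
   vertex 0.8 0.0 1.8
  endloop
 endfacet
 facet normal 0.479 -0.862 0.164
  outer loop
   vertex 4.4 2.0 1.8
   vertex 0.2 0.2 4.6
   vertex 0.8 0.0 1.8
  endloop
 endfacet
 facet normal 0.620 -0.464 0.632
  outer loop
   vertex 4.4 2.0 1.8
   vertex 4.4 5.0 4.0
   vertex 0.2 0.2 4.6
  endloop
 endfacet
 facet normal 0.994 -0.063 0.086
  outer loop
   vertex 4.4 2.0 1.8
   vertex 4.6 3.8 0.8
   vertex 4.4 5.0 4.0
  endloop
 endfacet
 facet normal 0.080 -0.192 -0.978
  outer loop
   vertex 3.2 2.2 1.0
   vertex 3.6 4.4 0.6
   vertex 4.6 3.8 0.8
  endloop
 endfacet
 facet normal -0.194 -0.141 -0.971
  outer loop
   vertex 3.2 2.2 1.0
   vertex 0.8 0.0 1.8
   vertex 3.6 4.4 0.6
  endloop
 endfacet
 facet normal 0.432 -0.474 -0.767
  outer loop
   vertex 3.2 2.2 1.0
   vertex 4.6 3.8 0.8
   vertex 4.4 2.0 1.8
  endloop
 endfacet
 facet normal 0.353 -0.635 -0.688
  outer loop
   vertex 3.2 2.2 1.0
   vertex 4.4 2.0 1.8
   vertex 0.8 0.0 1.8
  endloop
 endfacet
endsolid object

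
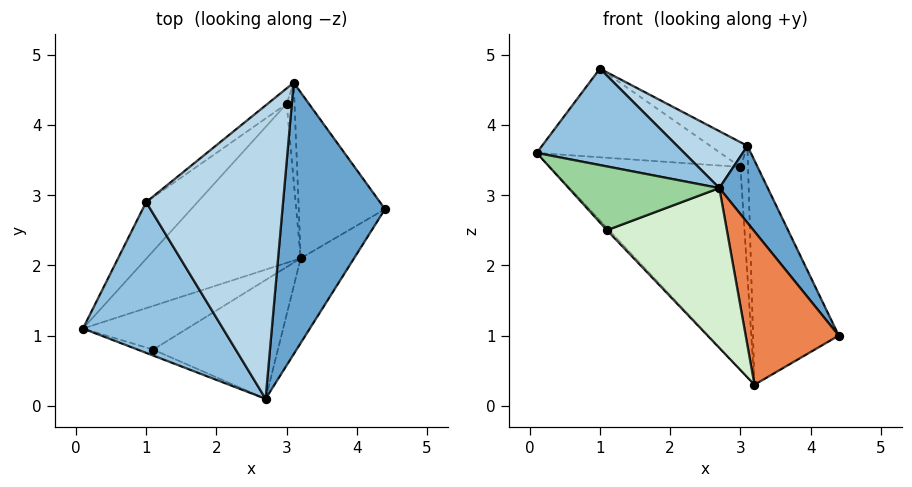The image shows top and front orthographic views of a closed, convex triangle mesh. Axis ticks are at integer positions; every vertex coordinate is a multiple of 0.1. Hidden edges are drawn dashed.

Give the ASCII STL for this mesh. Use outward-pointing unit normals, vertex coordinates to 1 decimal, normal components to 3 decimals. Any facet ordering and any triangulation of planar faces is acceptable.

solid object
 facet normal 0.851 -0.143 0.505
  outer loop
   vertex 2.7 0.1 3.1
   vertex 4.4 2.8 1.0
   vertex 3.1 4.6 3.7
  endloop
 endfacet
 facet normal -0.045 -0.538 0.841
  outer loop
   vertex 1.0 2.9 4.8
   vertex 0.1 1.1 3.6
   vertex 2.7 0.1 3.1
  endloop
 endfacet
 facet normal 0.556 -0.158 0.816
  outer loop
   vertex 1.0 2.9 4.8
   vertex 2.7 0.1 3.1
   vertex 3.1 4.6 3.7
  endloop
 endfacet
 facet normal -0.121 0.798 -0.590
  outer loop
   vertex 3.2 2.1 0.3
   vertex 3.1 4.6 3.7
   vertex 4.4 2.8 1.0
  endloop
 endfacet
 facet normal 0.621 -0.686 -0.379
  outer loop
   vertex 3.2 2.1 0.3
   vertex 4.4 2.8 1.0
   vertex 2.7 0.1 3.1
  endloop
 endfacet
 facet normal -0.673 0.582 -0.456
  outer loop
   vertex 3.0 4.3 3.4
   vertex 3.2 2.1 0.3
   vertex 0.1 1.1 3.6
  endloop
 endfacet
 facet normal -0.503 0.689 -0.522
  outer loop
   vertex 3.0 4.3 3.4
   vertex 3.1 4.6 3.7
   vertex 3.2 2.1 0.3
  endloop
 endfacet
 facet normal -0.695 0.606 -0.387
  outer loop
   vertex 3.0 4.3 3.4
   vertex 0.1 1.1 3.6
   vertex 1.0 2.9 4.8
  endloop
 endfacet
 facet normal -0.694 0.611 -0.380
  outer loop
   vertex 3.0 4.3 3.4
   vertex 1.0 2.9 4.8
   vertex 3.1 4.6 3.7
  endloop
 endfacet
 facet normal -0.372 -0.924 -0.086
  outer loop
   vertex 1.1 0.8 2.5
   vertex 2.7 0.1 3.1
   vertex 0.1 1.1 3.6
  endloop
 endfacet
 facet normal -0.734 0.039 -0.678
  outer loop
   vertex 1.1 0.8 2.5
   vertex 0.1 1.1 3.6
   vertex 3.2 2.1 0.3
  endloop
 endfacet
 facet normal -0.127 -0.796 -0.591
  outer loop
   vertex 1.1 0.8 2.5
   vertex 3.2 2.1 0.3
   vertex 2.7 0.1 3.1
  endloop
 endfacet
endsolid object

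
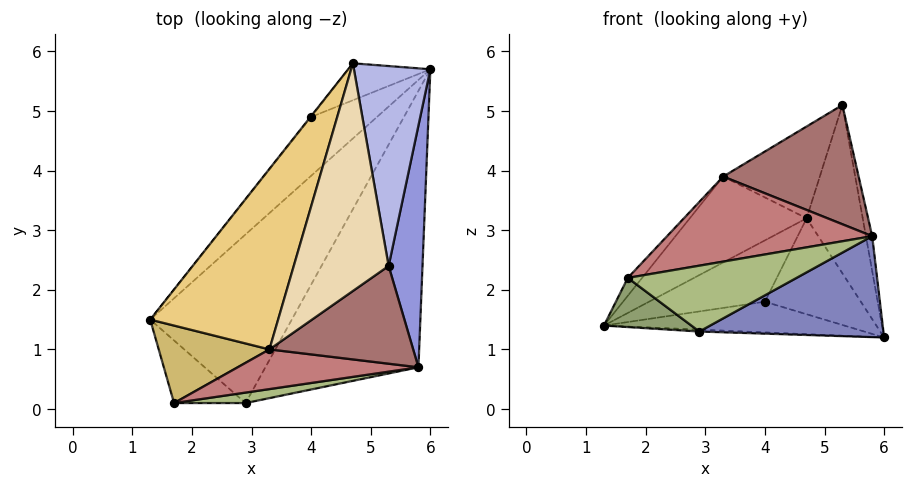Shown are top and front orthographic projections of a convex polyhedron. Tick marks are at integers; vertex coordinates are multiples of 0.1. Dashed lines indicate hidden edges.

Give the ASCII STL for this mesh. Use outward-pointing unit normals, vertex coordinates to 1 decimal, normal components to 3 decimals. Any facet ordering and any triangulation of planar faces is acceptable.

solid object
 facet normal -0.053 0.011 -0.999
  outer loop
   vertex 2.9 0.1 1.3
   vertex 1.3 1.5 1.4
   vertex 6.0 5.7 1.2
  endloop
 endfacet
 facet normal 0.508 -0.295 -0.809
  outer loop
   vertex 5.8 0.7 2.9
   vertex 2.9 0.1 1.3
   vertex 6.0 5.7 1.2
  endloop
 endfacet
 facet normal 0.979 0.029 0.200
  outer loop
   vertex 5.8 0.7 2.9
   vertex 6.0 5.7 1.2
   vertex 5.3 2.4 5.1
  endloop
 endfacet
 facet normal 0.775 0.407 0.483
  outer loop
   vertex 4.7 5.8 3.2
   vertex 5.3 2.4 5.1
   vertex 6.0 5.7 1.2
  endloop
 endfacet
 facet normal -0.508 -0.532 -0.677
  outer loop
   vertex 1.7 0.1 2.2
   vertex 1.3 1.5 1.4
   vertex 2.9 0.1 1.3
  endloop
 endfacet
 facet normal 0.117 -0.981 0.156
  outer loop
   vertex 1.7 0.1 2.2
   vertex 2.9 0.1 1.3
   vertex 5.8 0.7 2.9
  endloop
 endfacet
 facet normal -0.411 0.422 -0.808
  outer loop
   vertex 4.0 4.9 1.8
   vertex 6.0 5.7 1.2
   vertex 1.3 1.5 1.4
  endloop
 endfacet
 facet normal -0.783 0.622 -0.009
  outer loop
   vertex 4.0 4.9 1.8
   vertex 1.3 1.5 1.4
   vertex 4.7 5.8 3.2
  endloop
 endfacet
 facet normal -0.434 0.841 -0.324
  outer loop
   vertex 4.0 4.9 1.8
   vertex 4.7 5.8 3.2
   vertex 6.0 5.7 1.2
  endloop
 endfacet
 facet normal -0.758 0.147 0.636
  outer loop
   vertex 3.3 1.0 3.9
   vertex 1.3 1.5 1.4
   vertex 1.7 0.1 2.2
  endloop
 endfacet
 facet normal -0.715 0.301 0.632
  outer loop
   vertex 3.3 1.0 3.9
   vertex 4.7 5.8 3.2
   vertex 1.3 1.5 1.4
  endloop
 endfacet
 facet normal -0.633 0.289 0.718
  outer loop
   vertex 3.3 1.0 3.9
   vertex 5.3 2.4 5.1
   vertex 4.7 5.8 3.2
  endloop
 endfacet
 facet normal 0.159 -0.763 0.626
  outer loop
   vertex 3.3 1.0 3.9
   vertex 5.8 0.7 2.9
   vertex 5.3 2.4 5.1
  endloop
 endfacet
 facet normal 0.060 -0.905 0.422
  outer loop
   vertex 3.3 1.0 3.9
   vertex 1.7 0.1 2.2
   vertex 5.8 0.7 2.9
  endloop
 endfacet
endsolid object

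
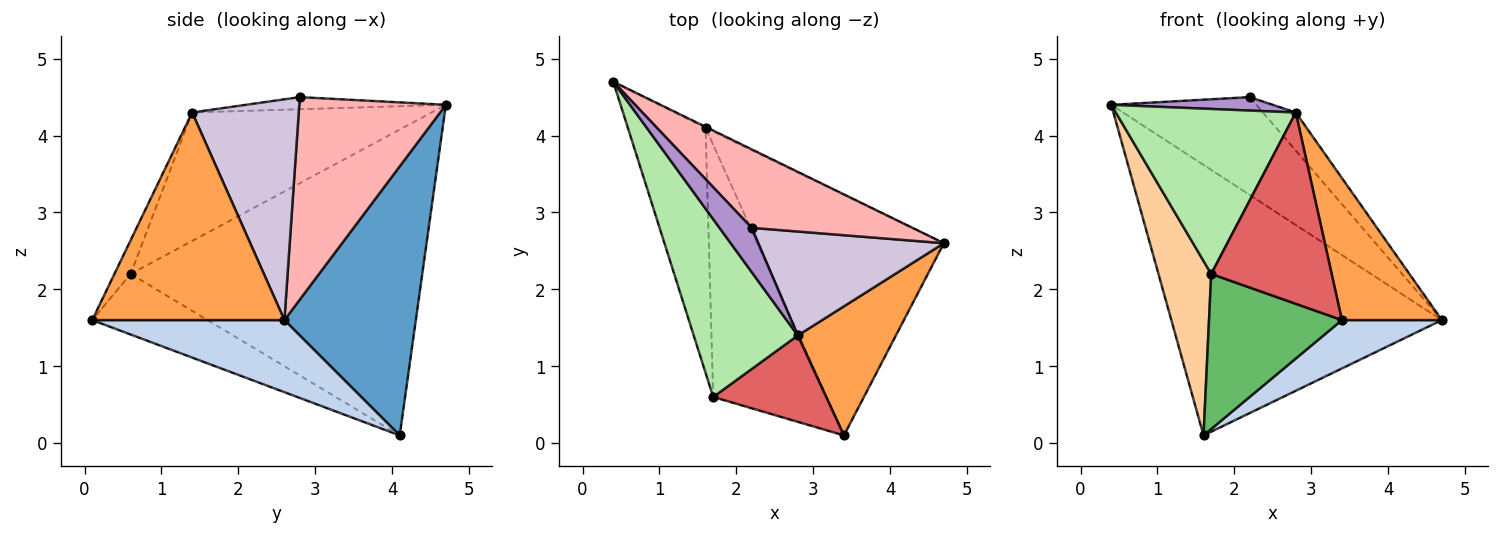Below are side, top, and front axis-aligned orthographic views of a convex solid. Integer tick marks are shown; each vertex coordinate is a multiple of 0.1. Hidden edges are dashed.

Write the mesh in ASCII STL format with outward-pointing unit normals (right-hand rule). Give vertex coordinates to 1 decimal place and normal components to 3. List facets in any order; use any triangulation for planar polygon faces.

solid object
 facet normal 0.437 0.899 -0.004
  outer loop
   vertex 1.6 4.1 0.1
   vertex 0.4 4.7 4.4
   vertex 4.7 2.6 1.6
  endloop
 endfacet
 facet normal 0.354 -0.184 -0.917
  outer loop
   vertex 1.6 4.1 0.1
   vertex 4.7 2.6 1.6
   vertex 3.4 0.1 1.6
  endloop
 endfacet
 facet normal 0.818 -0.425 0.387
  outer loop
   vertex 2.8 1.4 4.3
   vertex 3.4 0.1 1.6
   vertex 4.7 2.6 1.6
  endloop
 endfacet
 facet normal -0.955 -0.173 -0.242
  outer loop
   vertex 1.7 0.6 2.2
   vertex 0.4 4.7 4.4
   vertex 1.6 4.1 0.1
  endloop
 endfacet
 facet normal -0.414 -0.477 -0.775
  outer loop
   vertex 1.7 0.6 2.2
   vertex 1.6 4.1 0.1
   vertex 3.4 0.1 1.6
  endloop
 endfacet
 facet normal -0.671 -0.504 0.544
  outer loop
   vertex 1.7 0.6 2.2
   vertex 2.8 1.4 4.3
   vertex 0.4 4.7 4.4
  endloop
 endfacet
 facet normal -0.122 -0.905 0.408
  outer loop
   vertex 1.7 0.6 2.2
   vertex 3.4 0.1 1.6
   vertex 2.8 1.4 4.3
  endloop
 endfacet
 facet normal 0.619 0.612 0.492
  outer loop
   vertex 2.2 2.8 4.5
   vertex 4.7 2.6 1.6
   vertex 0.4 4.7 4.4
  endloop
 endfacet
 facet normal -0.339 -0.274 0.900
  outer loop
   vertex 2.2 2.8 4.5
   vertex 0.4 4.7 4.4
   vertex 2.8 1.4 4.3
  endloop
 endfacet
 facet normal 0.745 0.230 0.626
  outer loop
   vertex 2.2 2.8 4.5
   vertex 2.8 1.4 4.3
   vertex 4.7 2.6 1.6
  endloop
 endfacet
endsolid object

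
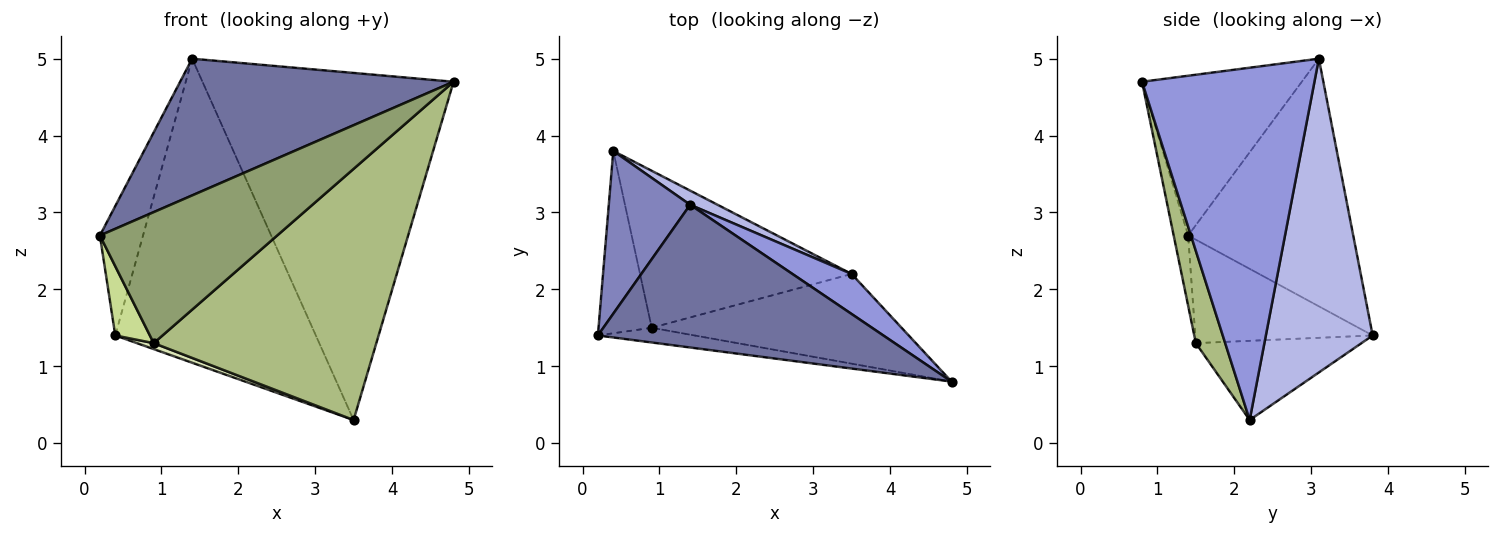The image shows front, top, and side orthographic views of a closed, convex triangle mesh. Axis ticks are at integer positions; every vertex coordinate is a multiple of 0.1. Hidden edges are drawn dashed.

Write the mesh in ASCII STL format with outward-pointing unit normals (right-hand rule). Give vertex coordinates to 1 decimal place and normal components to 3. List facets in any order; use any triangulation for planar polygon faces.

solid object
 facet normal -0.375 -0.641 0.670
  outer loop
   vertex 1.4 3.1 5.0
   vertex 0.2 1.4 2.7
   vertex 4.8 0.8 4.7
  endloop
 endfacet
 facet normal -0.922 0.241 0.303
  outer loop
   vertex 1.4 3.1 5.0
   vertex 0.4 3.8 1.4
   vertex 0.2 1.4 2.7
  endloop
 endfacet
 facet normal 0.564 0.821 0.095
  outer loop
   vertex 1.4 3.1 5.0
   vertex 4.8 0.8 4.7
   vertex 3.5 2.2 0.3
  endloop
 endfacet
 facet normal 0.470 0.882 0.041
  outer loop
   vertex 1.4 3.1 5.0
   vertex 3.5 2.2 0.3
   vertex 0.4 3.8 1.4
  endloop
 endfacet
 facet normal -0.081 -0.991 -0.111
  outer loop
   vertex 0.9 1.5 1.3
   vertex 4.8 0.8 4.7
   vertex 0.2 1.4 2.7
  endloop
 endfacet
 facet normal 0.123 -0.935 -0.334
  outer loop
   vertex 0.9 1.5 1.3
   vertex 3.5 2.2 0.3
   vertex 4.8 0.8 4.7
  endloop
 endfacet
 facet normal -0.876 -0.171 -0.450
  outer loop
   vertex 0.9 1.5 1.3
   vertex 0.2 1.4 2.7
   vertex 0.4 3.8 1.4
  endloop
 endfacet
 facet normal -0.350 -0.035 -0.936
  outer loop
   vertex 0.9 1.5 1.3
   vertex 0.4 3.8 1.4
   vertex 3.5 2.2 0.3
  endloop
 endfacet
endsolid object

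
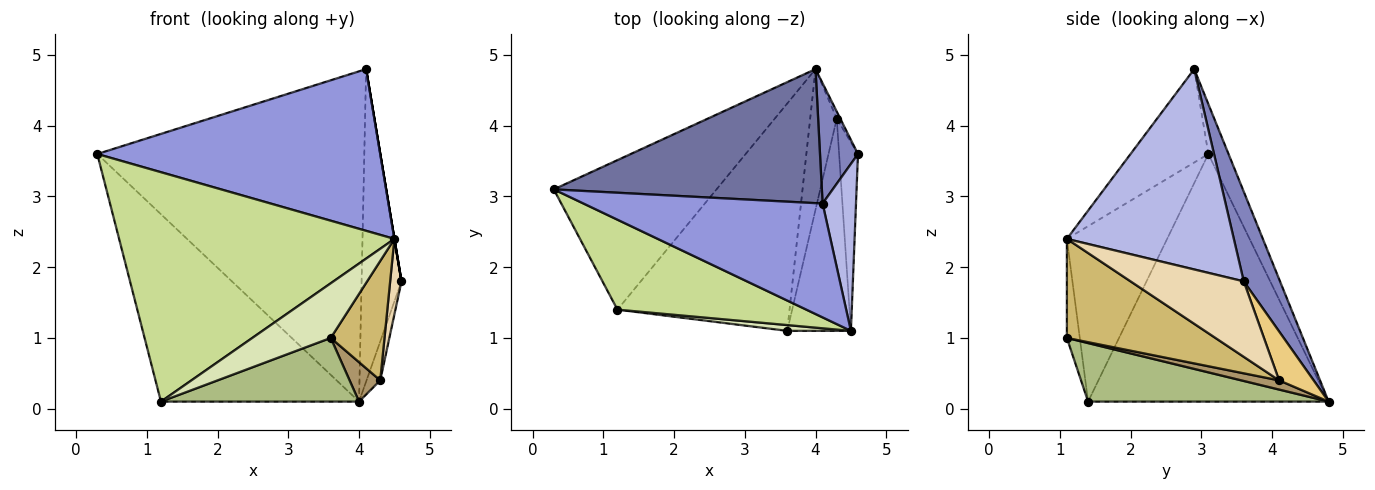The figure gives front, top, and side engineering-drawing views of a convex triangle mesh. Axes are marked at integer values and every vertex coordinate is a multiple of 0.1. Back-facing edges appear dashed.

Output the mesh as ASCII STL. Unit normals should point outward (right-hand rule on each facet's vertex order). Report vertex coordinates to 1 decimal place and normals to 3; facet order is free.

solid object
 facet normal -0.070 0.924 0.375
  outer loop
   vertex 4.0 4.8 0.1
   vertex 0.3 3.1 3.6
   vertex 4.1 2.9 4.8
  endloop
 endfacet
 facet normal 0.647 0.712 0.274
  outer loop
   vertex 4.0 4.8 0.1
   vertex 4.1 2.9 4.8
   vertex 4.6 3.6 1.8
  endloop
 endfacet
 facet normal -0.219 -0.798 0.562
  outer loop
   vertex 4.5 1.1 2.4
   vertex 4.1 2.9 4.8
   vertex 0.3 3.1 3.6
  endloop
 endfacet
 facet normal 0.986 0.000 0.164
  outer loop
   vertex 4.5 1.1 2.4
   vertex 4.6 3.6 1.8
   vertex 4.1 2.9 4.8
  endloop
 endfacet
 facet normal -0.688 0.567 -0.452
  outer loop
   vertex 1.2 1.4 0.1
   vertex 0.3 3.1 3.6
   vertex 4.0 4.8 0.1
  endloop
 endfacet
 facet normal 0.311 -0.256 -0.915
  outer loop
   vertex 1.2 1.4 0.1
   vertex 4.0 4.8 0.1
   vertex 3.6 1.1 1.0
  endloop
 endfacet
 facet normal -0.321 -0.882 0.346
  outer loop
   vertex 1.2 1.4 0.1
   vertex 4.5 1.1 2.4
   vertex 0.3 3.1 3.6
  endloop
 endfacet
 facet normal -0.162 -0.981 0.104
  outer loop
   vertex 1.2 1.4 0.1
   vertex 3.6 1.1 1.0
   vertex 4.5 1.1 2.4
  endloop
 endfacet
 facet normal 0.316 -0.256 -0.914
  outer loop
   vertex 4.3 4.1 0.4
   vertex 3.6 1.1 1.0
   vertex 4.0 4.8 0.1
  endloop
 endfacet
 facet normal 0.805 -0.291 -0.517
  outer loop
   vertex 4.3 4.1 0.4
   vertex 4.5 1.1 2.4
   vertex 3.6 1.1 1.0
  endloop
 endfacet
 facet normal 0.927 0.369 -0.067
  outer loop
   vertex 4.3 4.1 0.4
   vertex 4.0 4.8 0.1
   vertex 4.6 3.6 1.8
  endloop
 endfacet
 facet normal 0.966 -0.097 -0.241
  outer loop
   vertex 4.3 4.1 0.4
   vertex 4.6 3.6 1.8
   vertex 4.5 1.1 2.4
  endloop
 endfacet
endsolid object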